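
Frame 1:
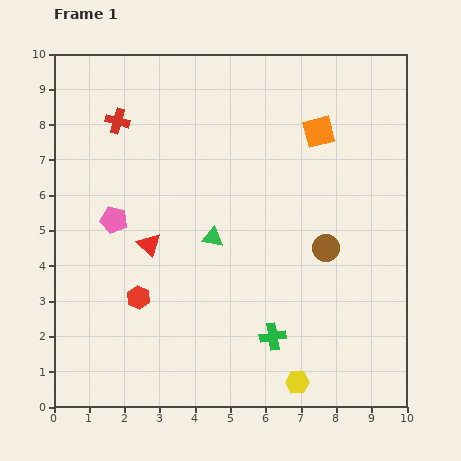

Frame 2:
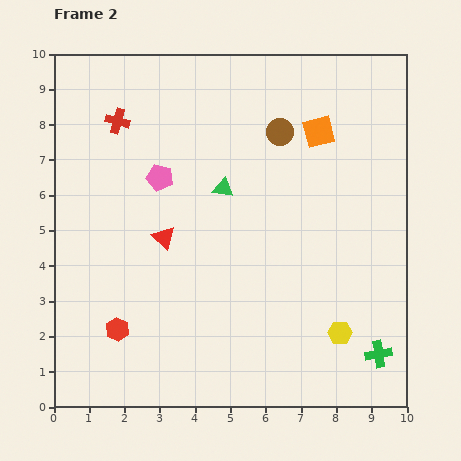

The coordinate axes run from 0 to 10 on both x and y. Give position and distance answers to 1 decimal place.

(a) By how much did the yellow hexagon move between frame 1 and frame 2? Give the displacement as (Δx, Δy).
(1.2, 1.4)

The yellow hexagon was at (6.9, 0.7) in frame 1 and (8.1, 2.1) in frame 2.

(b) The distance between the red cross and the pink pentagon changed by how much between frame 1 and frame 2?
-0.8

Distance in frame 1: 2.8. Distance in frame 2: 2.0.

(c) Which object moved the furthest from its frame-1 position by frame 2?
the brown circle

(moved 3.5; next 3.0)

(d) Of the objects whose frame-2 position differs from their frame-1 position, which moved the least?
the red triangle

(moved 0.4)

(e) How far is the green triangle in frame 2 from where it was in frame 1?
1.4

The green triangle moved from (4.5, 4.8) to (4.8, 6.2), a distance of √(0.3² + 1.4²) ≈ 1.4.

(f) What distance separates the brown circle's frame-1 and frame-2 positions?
3.5

The brown circle moved from (7.7, 4.5) to (6.4, 7.8), a distance of √(1.3² + 3.3²) ≈ 3.5.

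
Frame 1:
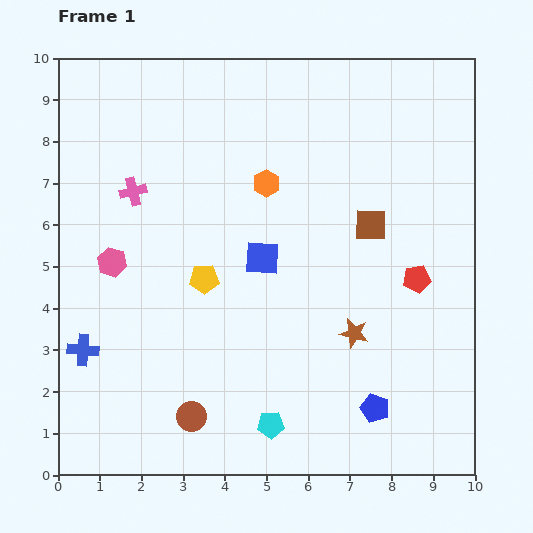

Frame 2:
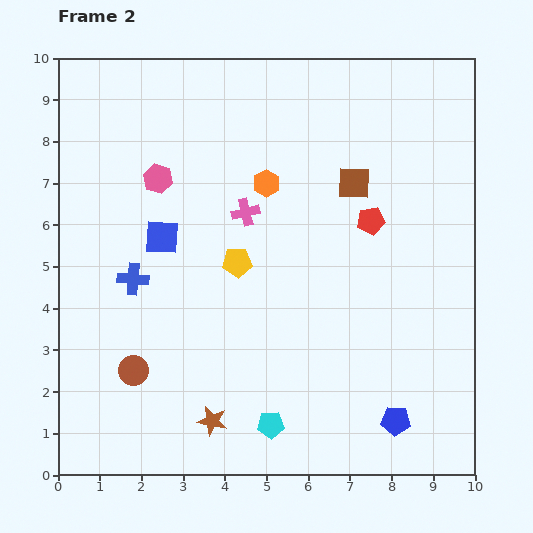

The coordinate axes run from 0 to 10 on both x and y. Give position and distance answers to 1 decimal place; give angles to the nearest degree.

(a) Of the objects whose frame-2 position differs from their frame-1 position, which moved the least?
the blue pentagon

(moved 0.6)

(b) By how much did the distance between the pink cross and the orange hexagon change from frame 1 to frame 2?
-2.3

Distance in frame 1: 3.2. Distance in frame 2: 0.9.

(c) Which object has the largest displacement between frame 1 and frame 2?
the brown star

(moved 4.0; next 2.7)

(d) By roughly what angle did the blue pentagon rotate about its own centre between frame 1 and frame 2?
16° counter-clockwise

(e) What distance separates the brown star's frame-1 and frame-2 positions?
4.0

The brown star moved from (7.1, 3.4) to (3.7, 1.3), a distance of √(3.4² + 2.1²) ≈ 4.0.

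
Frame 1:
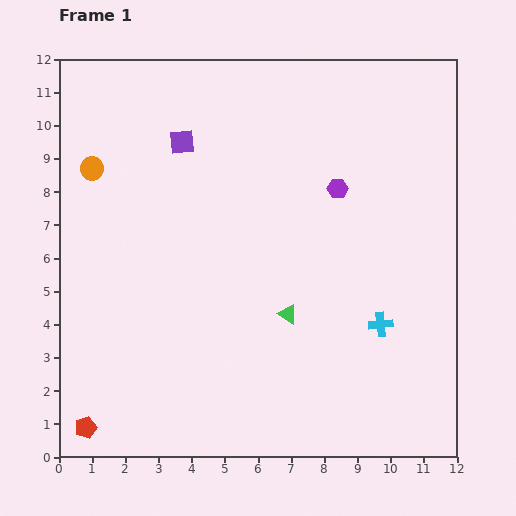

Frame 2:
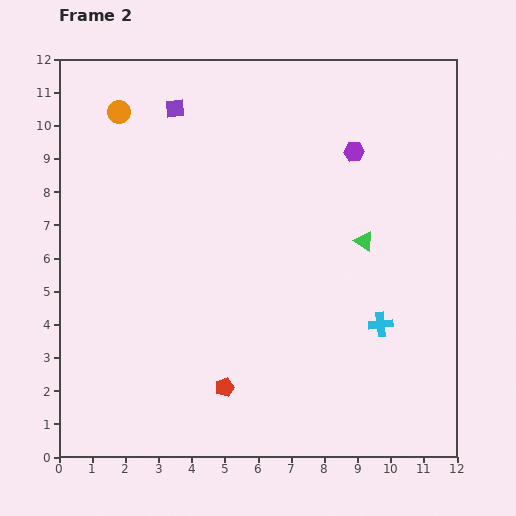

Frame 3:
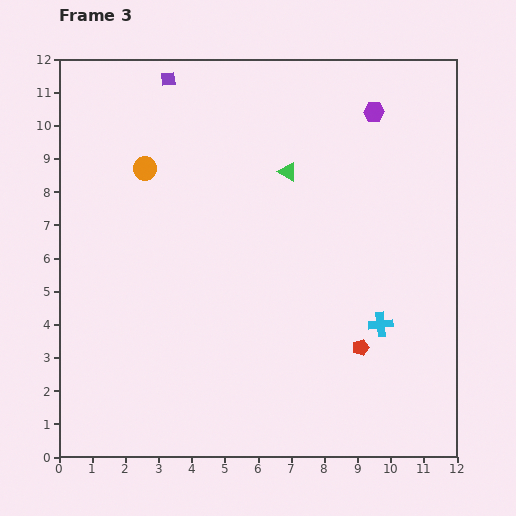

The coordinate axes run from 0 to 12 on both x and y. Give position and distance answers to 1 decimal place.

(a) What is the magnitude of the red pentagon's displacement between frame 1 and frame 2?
4.4

The red pentagon moved from (0.8, 0.9) to (5.0, 2.1), a distance of √(4.2² + 1.2²) ≈ 4.4.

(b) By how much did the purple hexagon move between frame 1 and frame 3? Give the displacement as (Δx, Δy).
(1.1, 2.3)

The purple hexagon was at (8.4, 8.1) in frame 1 and (9.5, 10.4) in frame 3.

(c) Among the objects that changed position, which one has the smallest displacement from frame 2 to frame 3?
the purple square

(moved 0.9)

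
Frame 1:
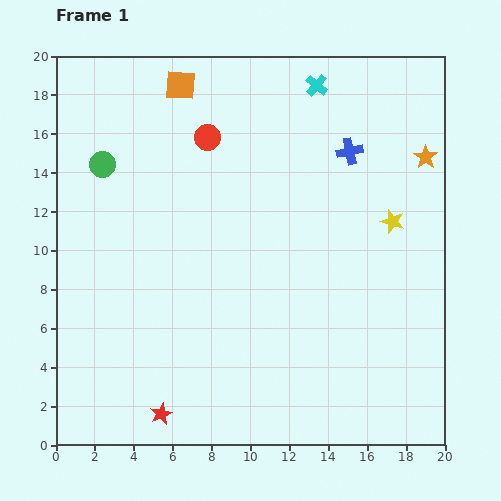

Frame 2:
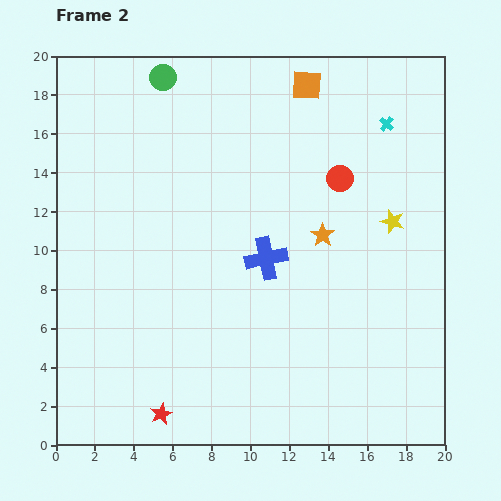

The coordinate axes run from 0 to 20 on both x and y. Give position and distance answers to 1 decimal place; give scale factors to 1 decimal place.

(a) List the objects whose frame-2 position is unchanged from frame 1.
the red star, the yellow star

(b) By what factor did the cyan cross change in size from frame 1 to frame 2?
0.7×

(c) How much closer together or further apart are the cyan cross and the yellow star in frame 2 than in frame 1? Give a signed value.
-3.0

Distance in frame 1: 8.0. Distance in frame 2: 5.0.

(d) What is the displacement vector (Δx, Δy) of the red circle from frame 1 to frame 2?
(6.8, -2.1)

The red circle was at (7.8, 15.8) in frame 1 and (14.6, 13.7) in frame 2.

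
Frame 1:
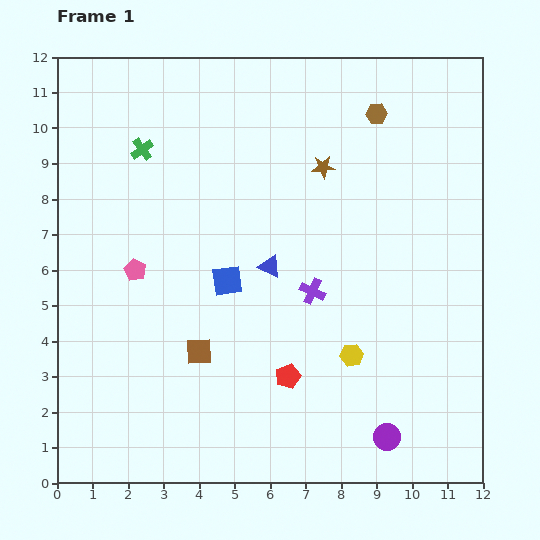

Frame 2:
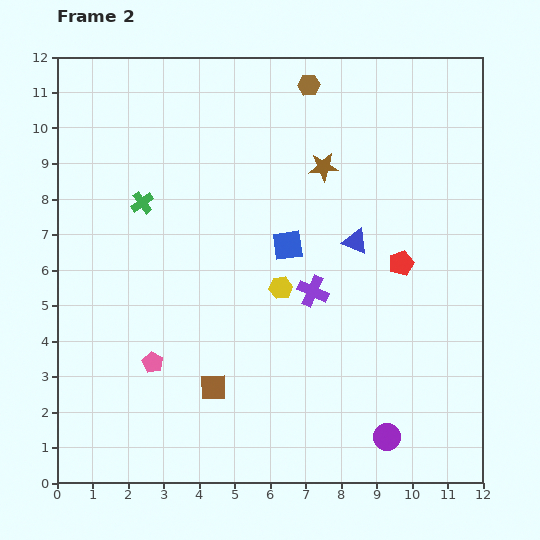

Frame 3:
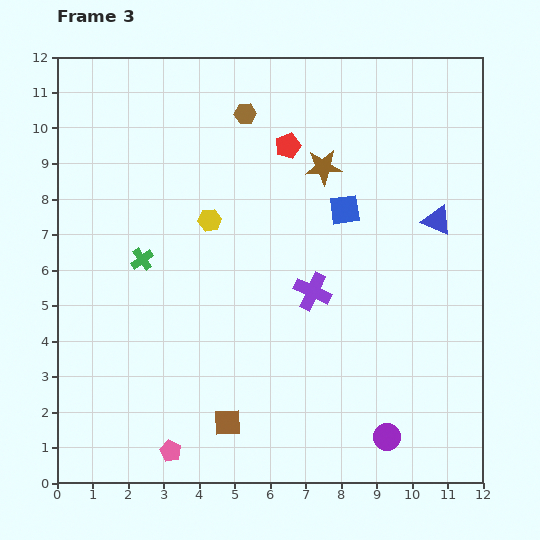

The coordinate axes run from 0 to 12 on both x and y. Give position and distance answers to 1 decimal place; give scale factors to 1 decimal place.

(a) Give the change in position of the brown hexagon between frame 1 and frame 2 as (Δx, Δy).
(-1.9, 0.8)

The brown hexagon was at (9.0, 10.4) in frame 1 and (7.1, 11.2) in frame 2.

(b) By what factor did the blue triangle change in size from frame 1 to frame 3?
1.3×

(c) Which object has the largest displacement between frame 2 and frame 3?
the red pentagon

(moved 4.6; next 2.8)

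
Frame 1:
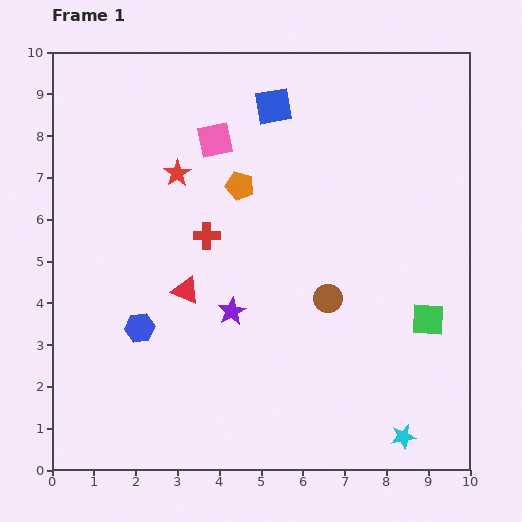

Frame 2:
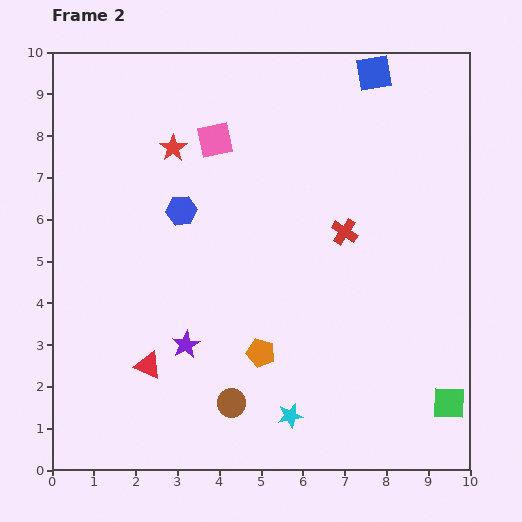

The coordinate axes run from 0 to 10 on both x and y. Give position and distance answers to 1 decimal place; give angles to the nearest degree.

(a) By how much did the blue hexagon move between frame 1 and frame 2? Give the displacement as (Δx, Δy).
(1.0, 2.8)

The blue hexagon was at (2.1, 3.4) in frame 1 and (3.1, 6.2) in frame 2.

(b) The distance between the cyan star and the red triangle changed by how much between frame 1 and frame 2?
-2.7

Distance in frame 1: 6.3. Distance in frame 2: 3.6.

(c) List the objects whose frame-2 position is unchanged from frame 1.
the pink square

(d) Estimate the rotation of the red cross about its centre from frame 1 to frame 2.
33° clockwise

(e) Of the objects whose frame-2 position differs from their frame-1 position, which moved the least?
the red star

(moved 0.6)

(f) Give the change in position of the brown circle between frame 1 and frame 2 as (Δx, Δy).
(-2.3, -2.5)

The brown circle was at (6.6, 4.1) in frame 1 and (4.3, 1.6) in frame 2.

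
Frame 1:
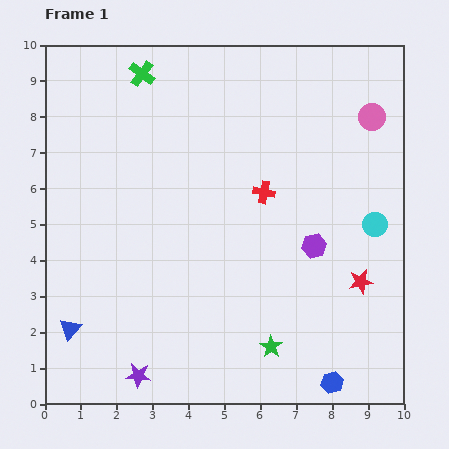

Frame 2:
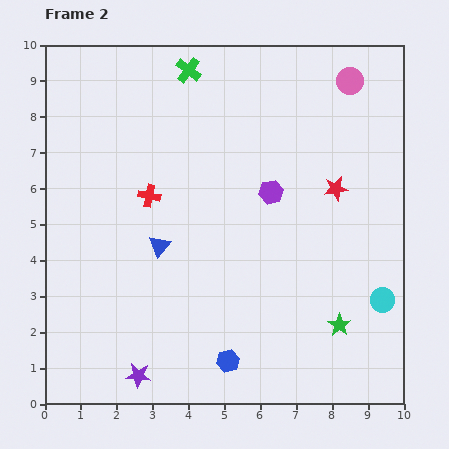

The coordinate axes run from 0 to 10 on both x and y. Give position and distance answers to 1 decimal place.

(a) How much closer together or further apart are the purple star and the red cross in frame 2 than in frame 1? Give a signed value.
-1.2

Distance in frame 1: 6.2. Distance in frame 2: 5.0.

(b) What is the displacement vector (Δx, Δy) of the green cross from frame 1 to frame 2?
(1.3, 0.1)

The green cross was at (2.7, 9.2) in frame 1 and (4.0, 9.3) in frame 2.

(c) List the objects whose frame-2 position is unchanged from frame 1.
the purple star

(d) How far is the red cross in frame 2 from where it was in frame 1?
3.2

The red cross moved from (6.1, 5.9) to (2.9, 5.8), a distance of √(3.2² + 0.1²) ≈ 3.2.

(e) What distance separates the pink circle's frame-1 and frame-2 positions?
1.2

The pink circle moved from (9.1, 8.0) to (8.5, 9.0), a distance of √(0.6² + 1.0²) ≈ 1.2.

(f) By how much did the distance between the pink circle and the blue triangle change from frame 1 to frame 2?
-3.3

Distance in frame 1: 10.3. Distance in frame 2: 7.0.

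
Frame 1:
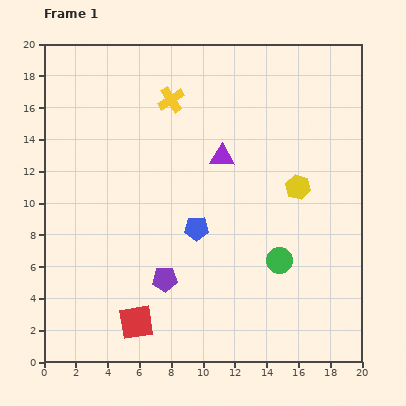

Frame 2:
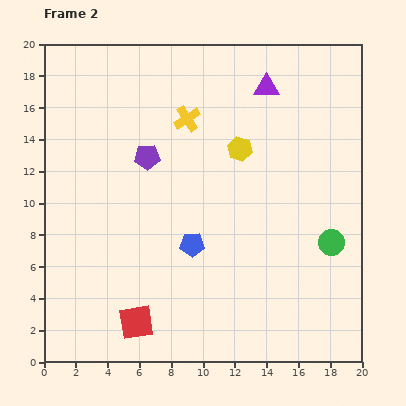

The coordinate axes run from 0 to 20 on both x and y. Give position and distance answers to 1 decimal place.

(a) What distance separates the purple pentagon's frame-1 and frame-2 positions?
7.8

The purple pentagon moved from (7.6, 5.2) to (6.5, 12.9), a distance of √(1.1² + 7.7²) ≈ 7.8.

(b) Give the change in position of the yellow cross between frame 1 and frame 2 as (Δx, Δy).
(1.0, -1.2)

The yellow cross was at (8.0, 16.5) in frame 1 and (9.0, 15.3) in frame 2.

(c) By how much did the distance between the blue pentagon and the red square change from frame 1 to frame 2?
-1.0

Distance in frame 1: 7.0. Distance in frame 2: 6.0.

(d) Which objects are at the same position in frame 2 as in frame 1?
the red square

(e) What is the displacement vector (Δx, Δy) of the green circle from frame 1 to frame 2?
(3.3, 1.1)

The green circle was at (14.8, 6.4) in frame 1 and (18.1, 7.5) in frame 2.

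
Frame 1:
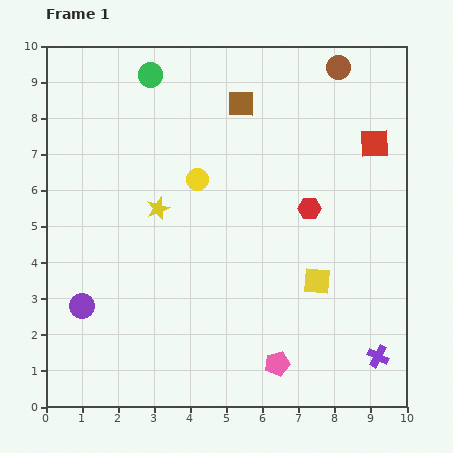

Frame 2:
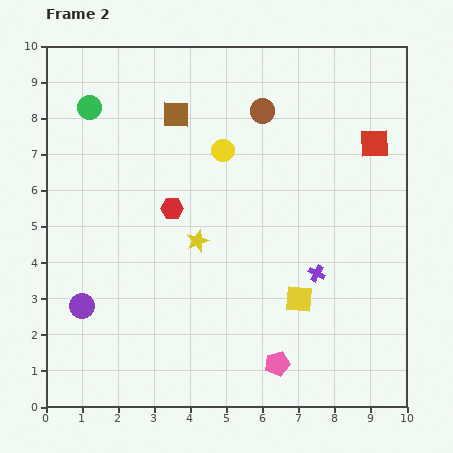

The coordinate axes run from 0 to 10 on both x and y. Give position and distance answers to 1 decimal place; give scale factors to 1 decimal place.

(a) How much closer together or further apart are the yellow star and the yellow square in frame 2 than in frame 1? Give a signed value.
-1.6

Distance in frame 1: 4.8. Distance in frame 2: 3.2.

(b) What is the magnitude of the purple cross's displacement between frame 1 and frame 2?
2.9

The purple cross moved from (9.2, 1.4) to (7.5, 3.7), a distance of √(1.7² + 2.3²) ≈ 2.9.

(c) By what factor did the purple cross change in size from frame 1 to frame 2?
0.8×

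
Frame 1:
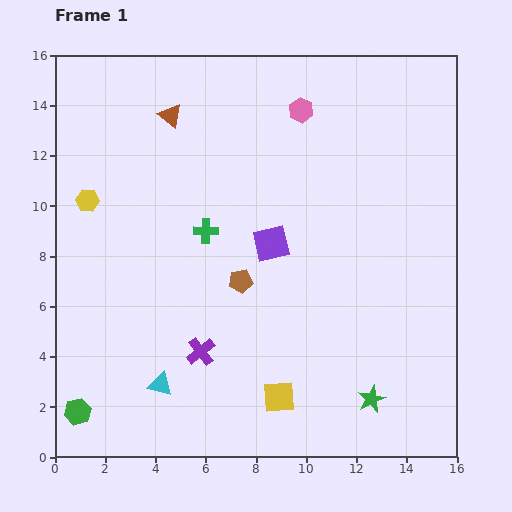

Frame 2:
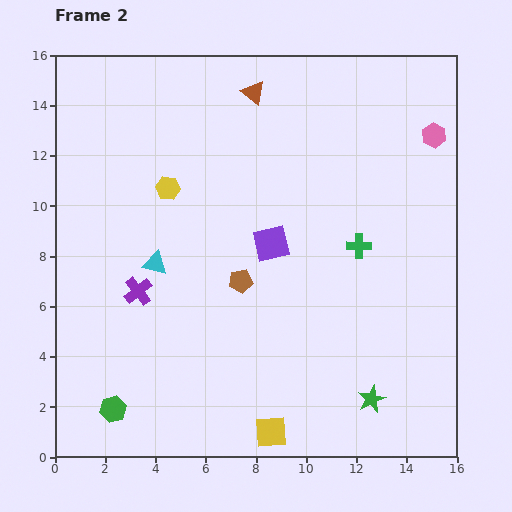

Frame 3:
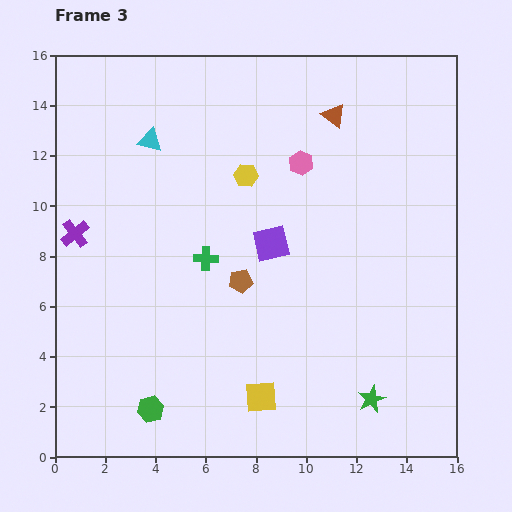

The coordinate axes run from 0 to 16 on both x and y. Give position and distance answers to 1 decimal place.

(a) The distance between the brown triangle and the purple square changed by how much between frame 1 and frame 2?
-0.5

Distance in frame 1: 6.5. Distance in frame 2: 6.0.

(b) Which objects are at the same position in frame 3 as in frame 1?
the purple square, the green star, the brown pentagon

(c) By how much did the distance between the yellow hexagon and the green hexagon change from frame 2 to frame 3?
+0.9

Distance in frame 2: 9.1. Distance in frame 3: 10.0.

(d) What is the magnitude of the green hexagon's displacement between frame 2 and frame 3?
1.5

The green hexagon moved from (2.3, 1.9) to (3.8, 1.9), a distance of √(1.5² + 0.0²) ≈ 1.5.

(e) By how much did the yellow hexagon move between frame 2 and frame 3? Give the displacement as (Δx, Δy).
(3.1, 0.5)

The yellow hexagon was at (4.5, 10.7) in frame 2 and (7.6, 11.2) in frame 3.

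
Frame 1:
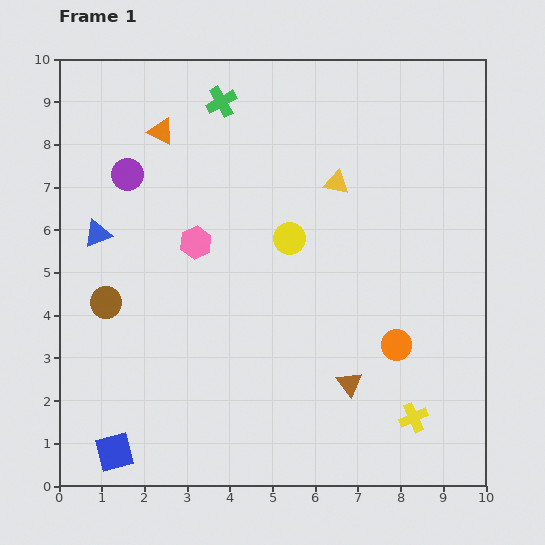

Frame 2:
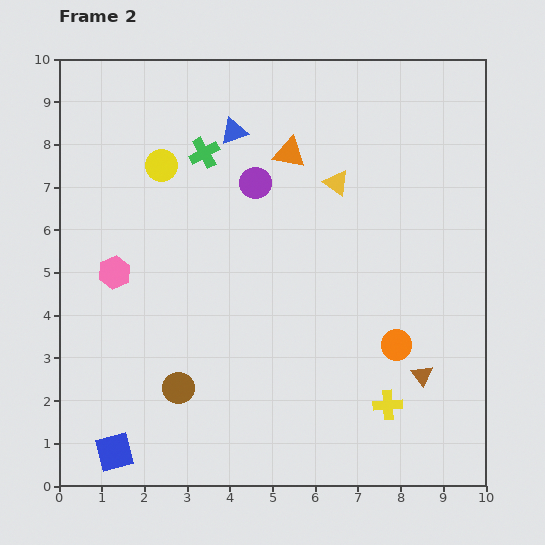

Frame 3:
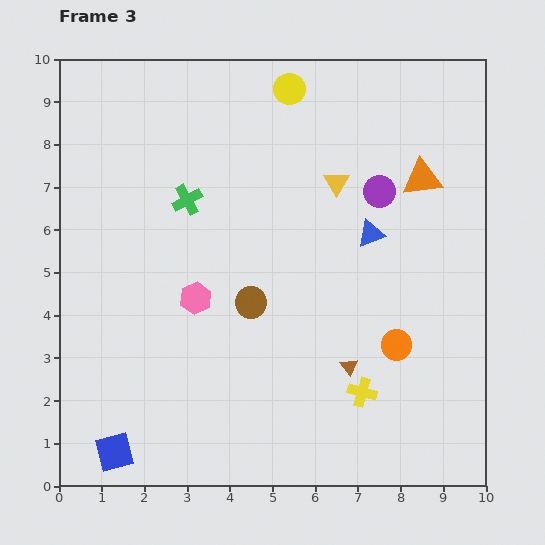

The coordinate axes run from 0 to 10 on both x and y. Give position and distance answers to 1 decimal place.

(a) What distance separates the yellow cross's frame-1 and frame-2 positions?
0.7

The yellow cross moved from (8.3, 1.6) to (7.7, 1.9), a distance of √(0.6² + 0.3²) ≈ 0.7.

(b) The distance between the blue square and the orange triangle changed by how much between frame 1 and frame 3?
+2.0

Distance in frame 1: 7.6. Distance in frame 3: 9.6.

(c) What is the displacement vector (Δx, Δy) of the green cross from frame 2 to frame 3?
(-0.4, -1.1)

The green cross was at (3.4, 7.8) in frame 2 and (3.0, 6.7) in frame 3.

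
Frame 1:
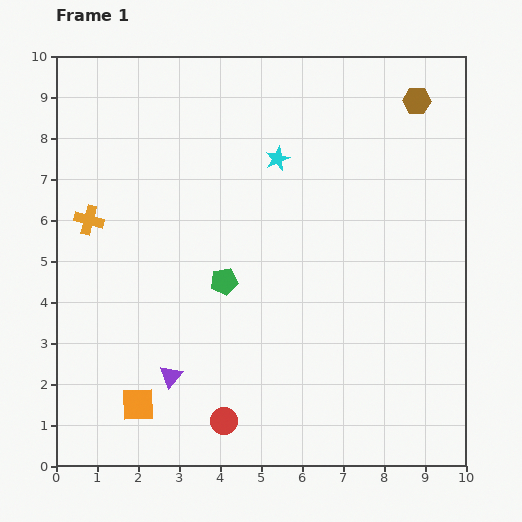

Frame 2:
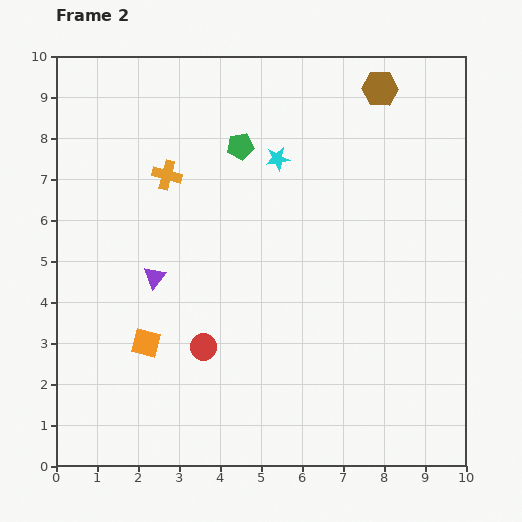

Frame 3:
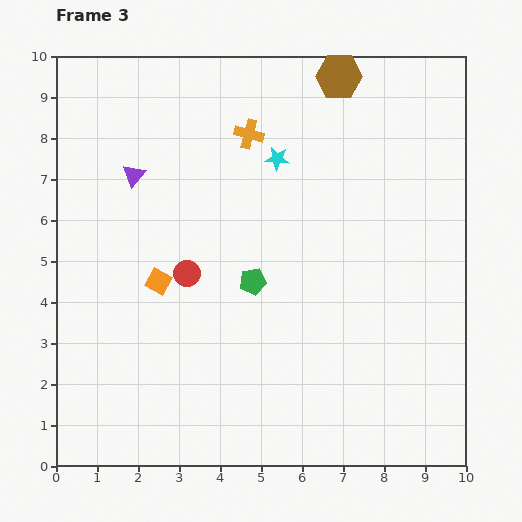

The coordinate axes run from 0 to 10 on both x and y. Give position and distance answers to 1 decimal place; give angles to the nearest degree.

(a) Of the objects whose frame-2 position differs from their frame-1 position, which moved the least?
the brown hexagon

(moved 0.9)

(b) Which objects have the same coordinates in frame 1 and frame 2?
the cyan star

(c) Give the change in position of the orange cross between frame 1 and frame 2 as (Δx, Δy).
(1.9, 1.1)

The orange cross was at (0.8, 6.0) in frame 1 and (2.7, 7.1) in frame 2.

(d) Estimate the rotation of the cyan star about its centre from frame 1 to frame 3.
31° clockwise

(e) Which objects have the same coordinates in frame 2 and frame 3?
the cyan star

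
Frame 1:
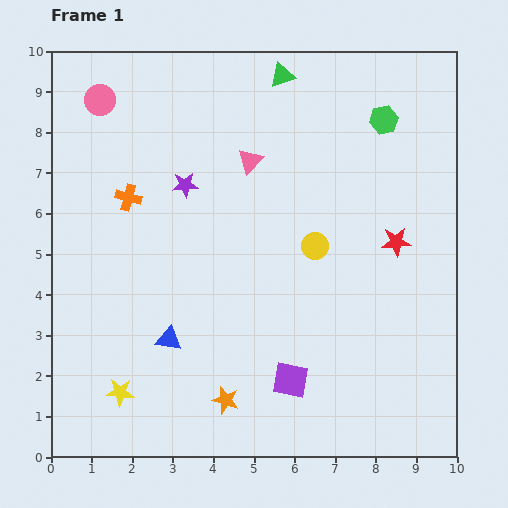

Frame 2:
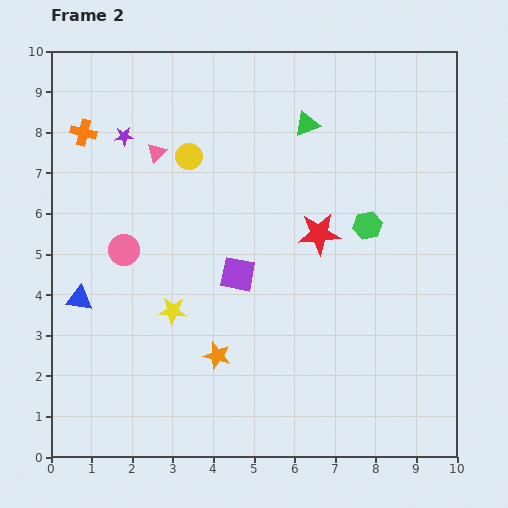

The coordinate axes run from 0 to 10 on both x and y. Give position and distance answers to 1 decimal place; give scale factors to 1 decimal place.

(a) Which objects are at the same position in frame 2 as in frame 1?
none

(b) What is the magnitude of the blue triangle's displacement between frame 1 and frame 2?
2.4

The blue triangle moved from (2.9, 2.9) to (0.7, 3.9), a distance of √(2.2² + 1.0²) ≈ 2.4.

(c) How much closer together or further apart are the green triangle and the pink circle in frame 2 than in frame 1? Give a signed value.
+1.0

Distance in frame 1: 4.5. Distance in frame 2: 5.5.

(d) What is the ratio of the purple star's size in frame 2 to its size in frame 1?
0.7×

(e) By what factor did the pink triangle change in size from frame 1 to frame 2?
0.8×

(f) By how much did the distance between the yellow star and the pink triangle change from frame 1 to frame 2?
-2.6

Distance in frame 1: 6.5. Distance in frame 2: 3.9.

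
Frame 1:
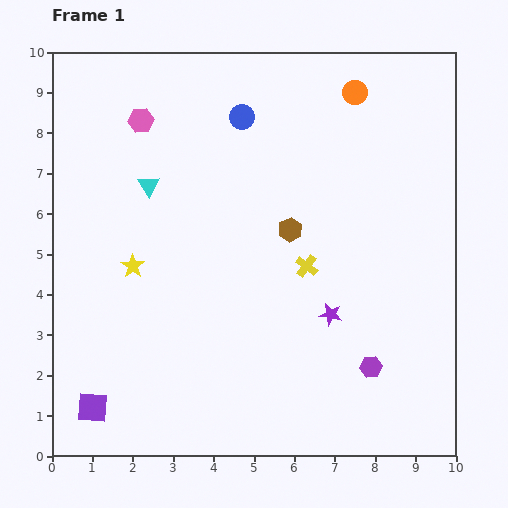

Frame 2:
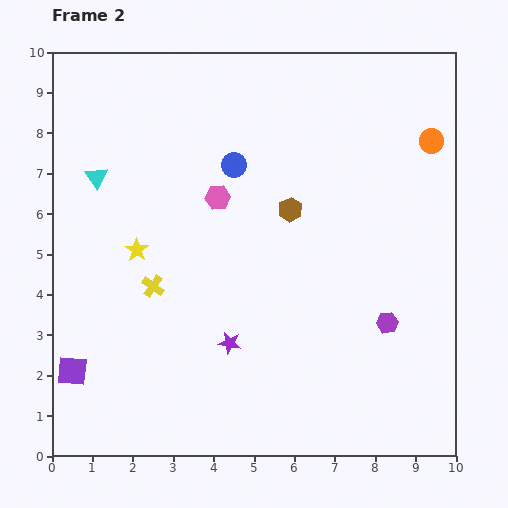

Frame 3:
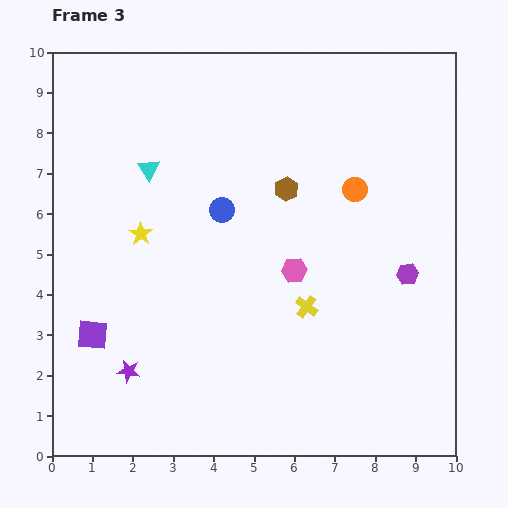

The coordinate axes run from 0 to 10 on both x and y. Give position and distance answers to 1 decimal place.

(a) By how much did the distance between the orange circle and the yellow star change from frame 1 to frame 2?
+0.8

Distance in frame 1: 7.0. Distance in frame 2: 7.8.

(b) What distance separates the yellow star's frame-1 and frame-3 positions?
0.8

The yellow star moved from (2.0, 4.7) to (2.2, 5.5), a distance of √(0.2² + 0.8²) ≈ 0.8.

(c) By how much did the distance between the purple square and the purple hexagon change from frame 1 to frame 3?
+0.9

Distance in frame 1: 7.0. Distance in frame 3: 7.9.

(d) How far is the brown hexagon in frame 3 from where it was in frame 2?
0.5

The brown hexagon moved from (5.9, 6.1) to (5.8, 6.6), a distance of √(0.1² + 0.5²) ≈ 0.5.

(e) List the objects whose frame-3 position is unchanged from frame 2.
none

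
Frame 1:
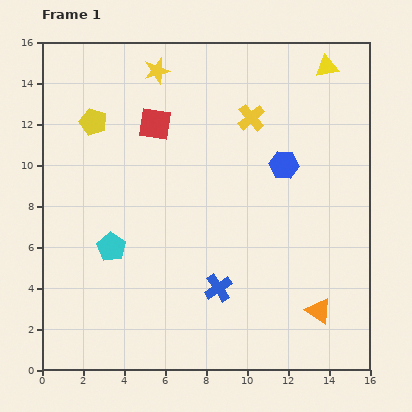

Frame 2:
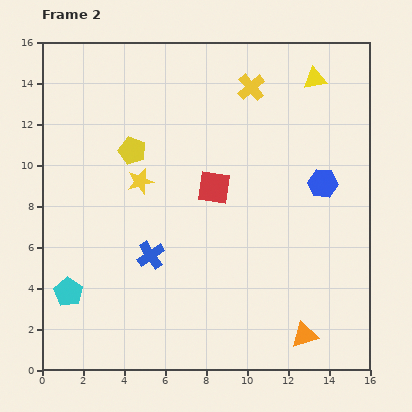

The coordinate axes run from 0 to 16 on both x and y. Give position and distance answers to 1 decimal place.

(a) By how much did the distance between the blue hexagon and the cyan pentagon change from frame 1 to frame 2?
+4.2

Distance in frame 1: 9.3. Distance in frame 2: 13.5.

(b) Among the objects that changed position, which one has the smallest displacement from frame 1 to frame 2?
the yellow triangle

(moved 0.8)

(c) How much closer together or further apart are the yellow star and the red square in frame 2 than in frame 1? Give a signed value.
+1.0

Distance in frame 1: 2.6. Distance in frame 2: 3.6.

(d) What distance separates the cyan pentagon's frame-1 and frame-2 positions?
3.0

The cyan pentagon moved from (3.4, 6.0) to (1.3, 3.8), a distance of √(2.1² + 2.2²) ≈ 3.0.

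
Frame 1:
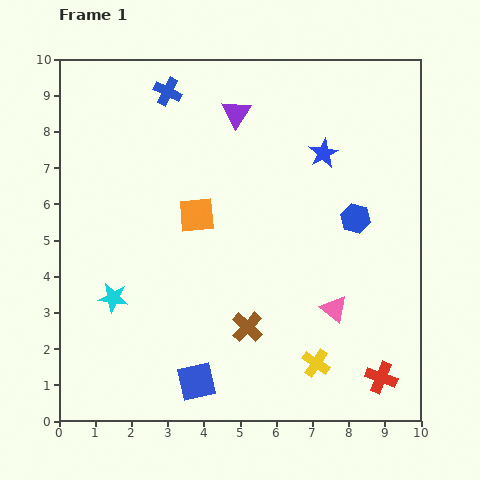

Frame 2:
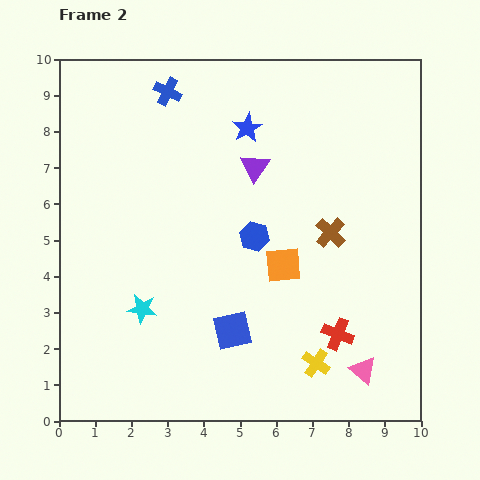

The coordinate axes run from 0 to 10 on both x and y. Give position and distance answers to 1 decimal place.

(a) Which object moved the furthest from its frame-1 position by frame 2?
the brown cross

(moved 3.5; next 2.8)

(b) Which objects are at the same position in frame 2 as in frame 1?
the yellow cross, the blue cross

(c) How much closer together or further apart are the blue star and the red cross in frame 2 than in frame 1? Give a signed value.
-0.2

Distance in frame 1: 6.4. Distance in frame 2: 6.2.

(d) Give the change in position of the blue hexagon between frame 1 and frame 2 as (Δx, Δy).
(-2.8, -0.5)

The blue hexagon was at (8.2, 5.6) in frame 1 and (5.4, 5.1) in frame 2.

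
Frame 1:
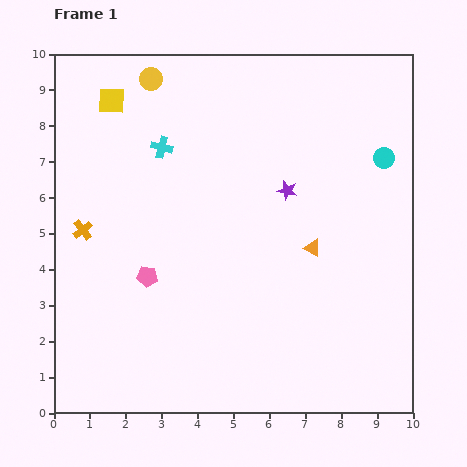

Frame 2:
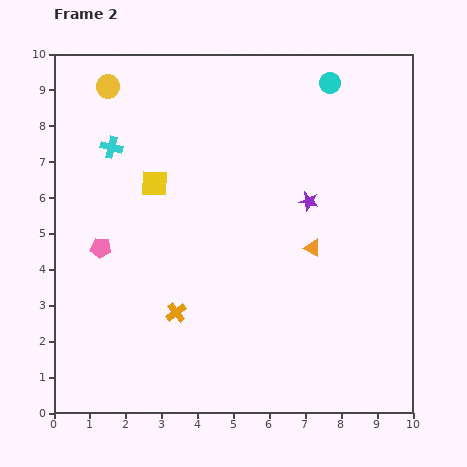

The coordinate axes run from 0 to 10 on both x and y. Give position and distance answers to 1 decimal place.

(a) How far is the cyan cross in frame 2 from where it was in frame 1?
1.4

The cyan cross moved from (3.0, 7.4) to (1.6, 7.4), a distance of √(1.4² + 0.0²) ≈ 1.4.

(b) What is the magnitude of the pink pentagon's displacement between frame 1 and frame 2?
1.5

The pink pentagon moved from (2.6, 3.8) to (1.3, 4.6), a distance of √(1.3² + 0.8²) ≈ 1.5.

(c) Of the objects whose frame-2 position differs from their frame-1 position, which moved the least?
the purple star

(moved 0.7)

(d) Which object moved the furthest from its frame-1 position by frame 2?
the orange cross

(moved 3.5; next 2.6)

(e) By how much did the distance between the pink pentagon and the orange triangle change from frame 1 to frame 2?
+1.2

Distance in frame 1: 4.7. Distance in frame 2: 5.9.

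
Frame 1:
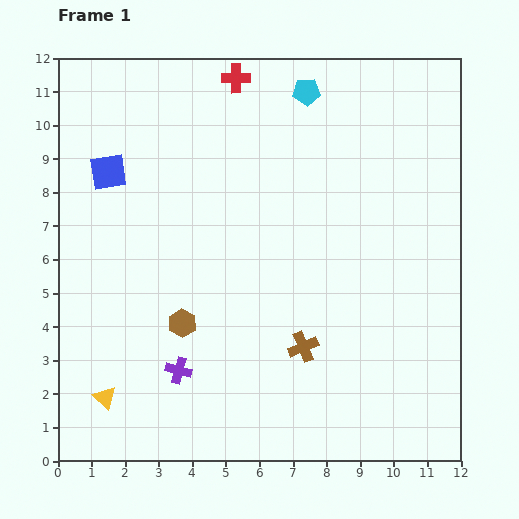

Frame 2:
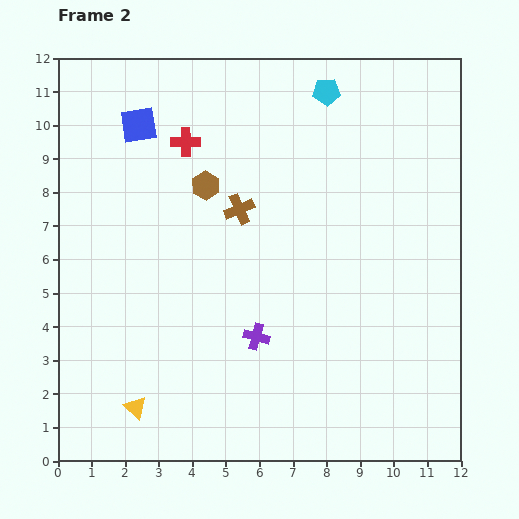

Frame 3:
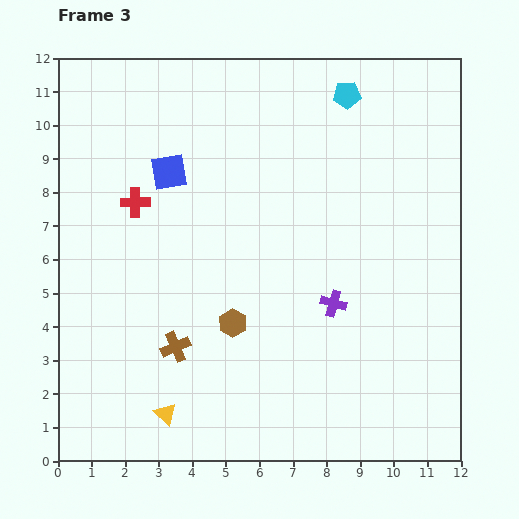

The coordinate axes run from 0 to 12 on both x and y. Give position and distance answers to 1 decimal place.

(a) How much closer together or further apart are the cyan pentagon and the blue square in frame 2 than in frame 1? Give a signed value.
-0.7

Distance in frame 1: 6.4. Distance in frame 2: 5.7.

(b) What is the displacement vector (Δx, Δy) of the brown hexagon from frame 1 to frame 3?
(1.5, 0.0)

The brown hexagon was at (3.7, 4.1) in frame 1 and (5.2, 4.1) in frame 3.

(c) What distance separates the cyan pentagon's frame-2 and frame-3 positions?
0.6

The cyan pentagon moved from (8.0, 11.0) to (8.6, 10.9), a distance of √(0.6² + 0.1²) ≈ 0.6.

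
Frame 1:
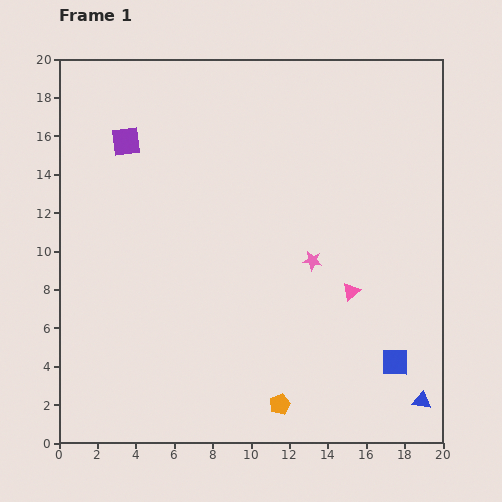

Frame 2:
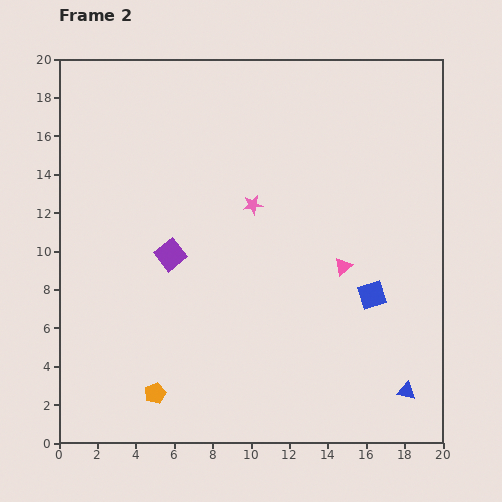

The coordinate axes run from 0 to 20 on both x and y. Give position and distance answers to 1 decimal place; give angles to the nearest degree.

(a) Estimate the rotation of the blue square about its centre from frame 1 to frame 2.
19° counter-clockwise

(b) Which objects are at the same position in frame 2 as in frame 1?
none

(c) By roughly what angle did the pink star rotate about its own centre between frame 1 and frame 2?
17° counter-clockwise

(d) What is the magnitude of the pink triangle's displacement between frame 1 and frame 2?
1.4

The pink triangle moved from (15.2, 7.9) to (14.8, 9.2), a distance of √(0.4² + 1.3²) ≈ 1.4.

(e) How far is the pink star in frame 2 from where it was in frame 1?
4.2

The pink star moved from (13.2, 9.5) to (10.1, 12.4), a distance of √(3.1² + 2.9²) ≈ 4.2.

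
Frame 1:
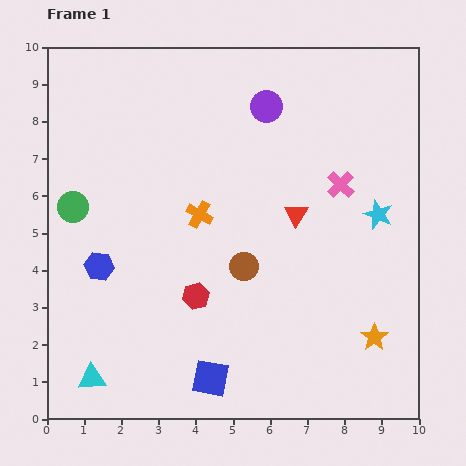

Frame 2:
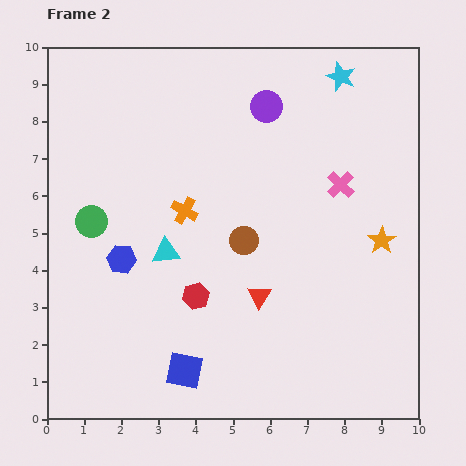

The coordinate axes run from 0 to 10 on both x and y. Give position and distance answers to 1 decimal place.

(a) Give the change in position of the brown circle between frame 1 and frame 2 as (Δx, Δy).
(0.0, 0.7)

The brown circle was at (5.3, 4.1) in frame 1 and (5.3, 4.8) in frame 2.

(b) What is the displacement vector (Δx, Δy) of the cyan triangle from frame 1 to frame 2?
(2.0, 3.4)

The cyan triangle was at (1.2, 1.1) in frame 1 and (3.2, 4.5) in frame 2.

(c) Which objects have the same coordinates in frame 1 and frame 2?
the purple circle, the red hexagon, the pink cross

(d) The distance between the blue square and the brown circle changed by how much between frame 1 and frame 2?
+0.7

Distance in frame 1: 3.1. Distance in frame 2: 3.8.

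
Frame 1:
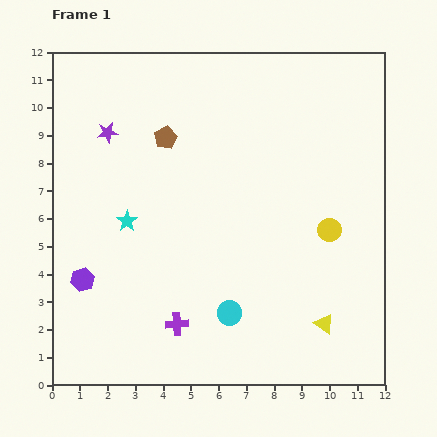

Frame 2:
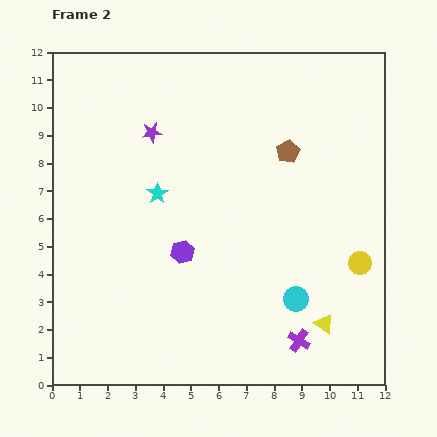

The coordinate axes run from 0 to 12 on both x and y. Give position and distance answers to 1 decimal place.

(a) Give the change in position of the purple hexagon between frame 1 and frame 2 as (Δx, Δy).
(3.6, 1.0)

The purple hexagon was at (1.1, 3.8) in frame 1 and (4.7, 4.8) in frame 2.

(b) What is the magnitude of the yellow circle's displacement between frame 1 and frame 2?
1.6

The yellow circle moved from (10.0, 5.6) to (11.1, 4.4), a distance of √(1.1² + 1.2²) ≈ 1.6.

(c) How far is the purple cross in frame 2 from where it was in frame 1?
4.4

The purple cross moved from (4.5, 2.2) to (8.9, 1.6), a distance of √(4.4² + 0.6²) ≈ 4.4.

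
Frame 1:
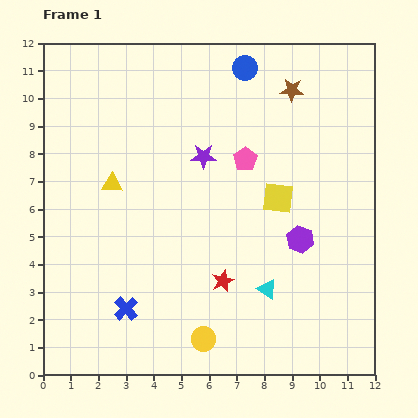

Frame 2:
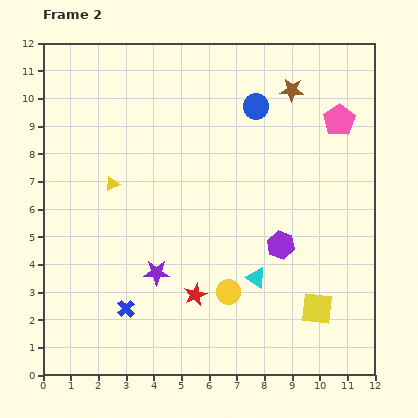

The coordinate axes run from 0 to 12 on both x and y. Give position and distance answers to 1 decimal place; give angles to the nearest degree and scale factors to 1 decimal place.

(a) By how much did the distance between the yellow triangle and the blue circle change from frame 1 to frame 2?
-0.5

Distance in frame 1: 6.4. Distance in frame 2: 5.9.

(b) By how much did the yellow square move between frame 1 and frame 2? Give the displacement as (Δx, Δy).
(1.4, -4.0)

The yellow square was at (8.5, 6.4) in frame 1 and (9.9, 2.4) in frame 2.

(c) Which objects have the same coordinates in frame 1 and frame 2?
the yellow triangle, the blue cross, the brown star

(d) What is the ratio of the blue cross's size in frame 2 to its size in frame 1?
0.7×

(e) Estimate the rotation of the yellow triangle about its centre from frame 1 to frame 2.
30° counter-clockwise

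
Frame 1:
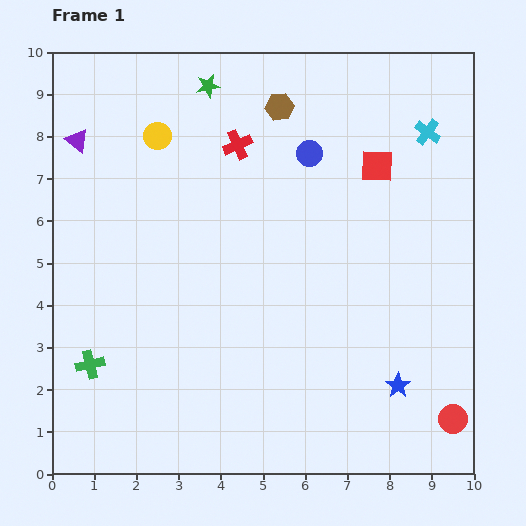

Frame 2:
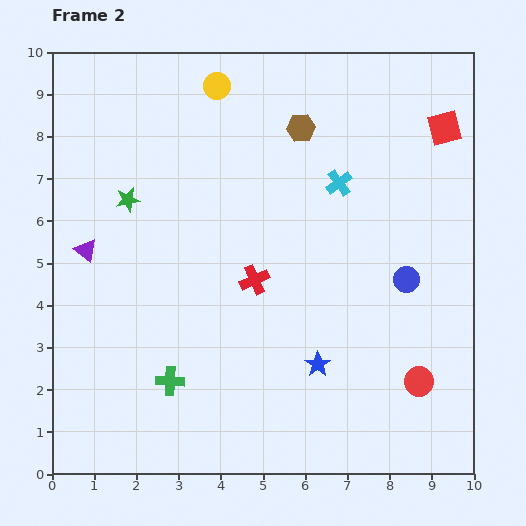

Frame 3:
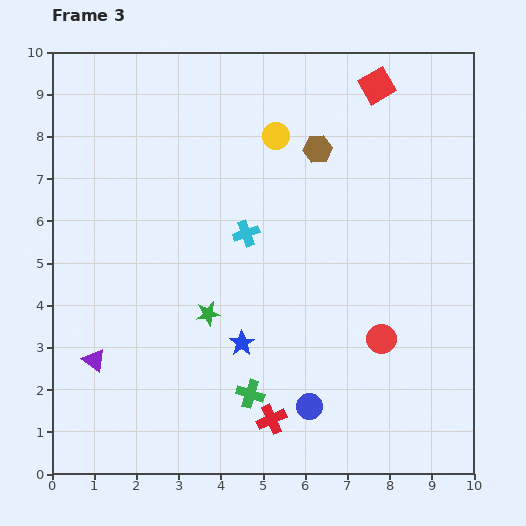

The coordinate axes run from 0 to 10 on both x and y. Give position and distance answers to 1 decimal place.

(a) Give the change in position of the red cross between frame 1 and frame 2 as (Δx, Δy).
(0.4, -3.2)

The red cross was at (4.4, 7.8) in frame 1 and (4.8, 4.6) in frame 2.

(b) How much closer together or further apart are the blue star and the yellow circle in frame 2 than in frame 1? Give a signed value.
-1.2

Distance in frame 1: 8.2. Distance in frame 2: 7.0.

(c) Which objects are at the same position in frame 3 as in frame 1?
none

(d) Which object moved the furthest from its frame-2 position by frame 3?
the blue circle

(moved 3.8; next 3.3)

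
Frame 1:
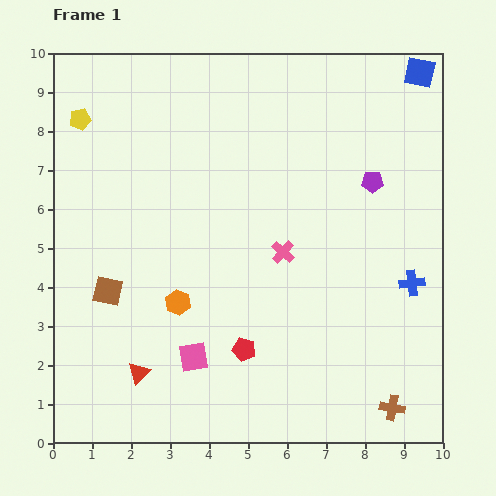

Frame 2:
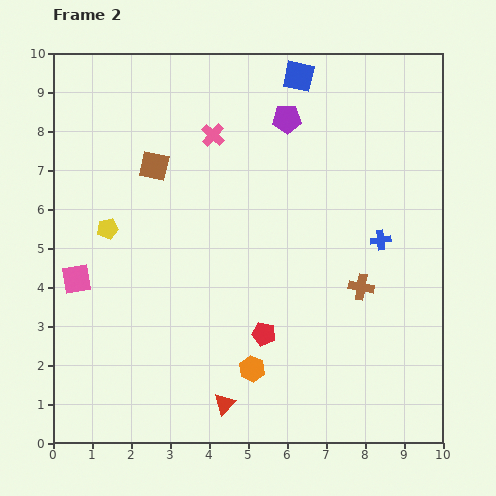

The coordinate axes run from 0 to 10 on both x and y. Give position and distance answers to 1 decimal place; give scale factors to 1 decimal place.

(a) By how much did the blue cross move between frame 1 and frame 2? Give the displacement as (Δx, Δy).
(-0.8, 1.1)

The blue cross was at (9.2, 4.1) in frame 1 and (8.4, 5.2) in frame 2.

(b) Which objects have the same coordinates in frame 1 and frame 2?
none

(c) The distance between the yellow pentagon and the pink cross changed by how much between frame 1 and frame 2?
-2.6

Distance in frame 1: 6.2. Distance in frame 2: 3.6.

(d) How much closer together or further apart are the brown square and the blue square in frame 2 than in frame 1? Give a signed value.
-5.4

Distance in frame 1: 9.8. Distance in frame 2: 4.4.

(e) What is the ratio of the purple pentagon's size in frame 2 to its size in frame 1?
1.3×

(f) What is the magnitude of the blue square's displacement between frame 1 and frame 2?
3.1

The blue square moved from (9.4, 9.5) to (6.3, 9.4), a distance of √(3.1² + 0.1²) ≈ 3.1.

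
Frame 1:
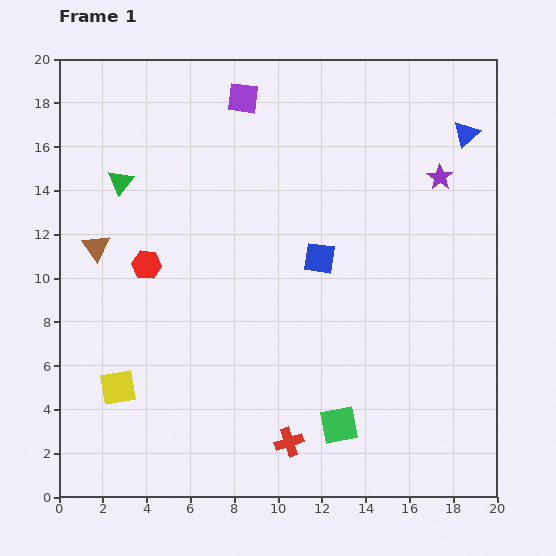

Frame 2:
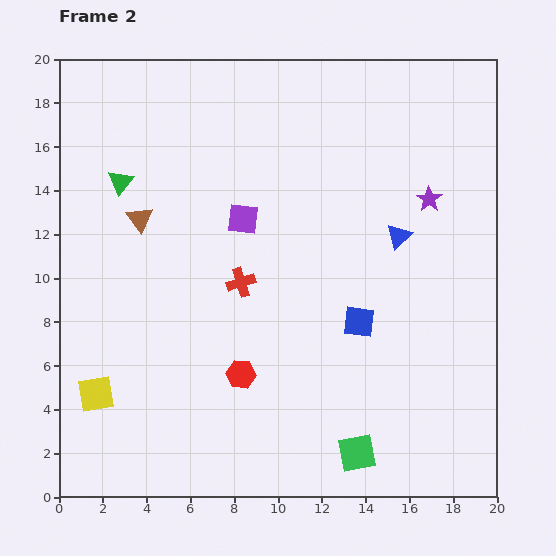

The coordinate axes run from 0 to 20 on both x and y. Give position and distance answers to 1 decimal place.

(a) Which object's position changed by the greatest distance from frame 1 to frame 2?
the red cross

(moved 7.6; next 6.6)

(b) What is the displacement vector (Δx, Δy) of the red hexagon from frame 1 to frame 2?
(4.3, -5.0)

The red hexagon was at (4.0, 10.6) in frame 1 and (8.3, 5.6) in frame 2.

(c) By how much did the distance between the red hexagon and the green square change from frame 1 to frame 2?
-5.0

Distance in frame 1: 11.4. Distance in frame 2: 6.4.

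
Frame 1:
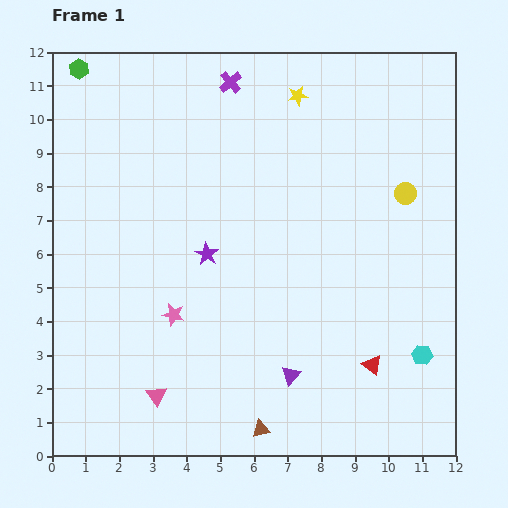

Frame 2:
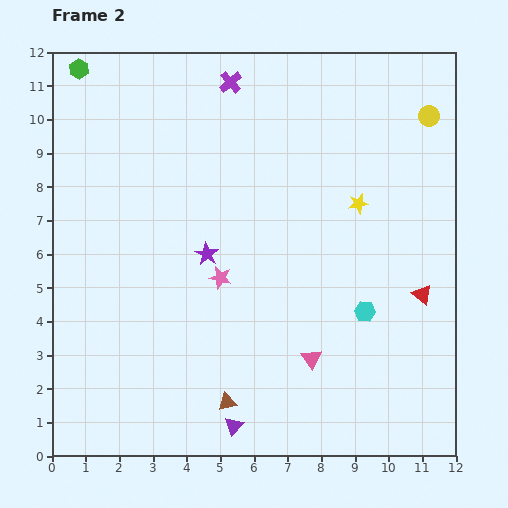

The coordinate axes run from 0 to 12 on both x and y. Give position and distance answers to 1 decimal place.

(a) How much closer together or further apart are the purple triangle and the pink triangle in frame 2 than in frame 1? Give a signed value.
-1.0

Distance in frame 1: 4.0. Distance in frame 2: 3.0.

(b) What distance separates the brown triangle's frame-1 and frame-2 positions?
1.3

The brown triangle moved from (6.2, 0.8) to (5.2, 1.6), a distance of √(1.0² + 0.8²) ≈ 1.3.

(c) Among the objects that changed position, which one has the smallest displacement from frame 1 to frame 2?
the brown triangle

(moved 1.3)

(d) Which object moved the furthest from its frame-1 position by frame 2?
the pink triangle

(moved 4.7; next 3.7)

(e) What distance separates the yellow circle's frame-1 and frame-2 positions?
2.4

The yellow circle moved from (10.5, 7.8) to (11.2, 10.1), a distance of √(0.7² + 2.3²) ≈ 2.4.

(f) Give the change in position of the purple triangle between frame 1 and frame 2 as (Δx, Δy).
(-1.7, -1.5)

The purple triangle was at (7.1, 2.4) in frame 1 and (5.4, 0.9) in frame 2.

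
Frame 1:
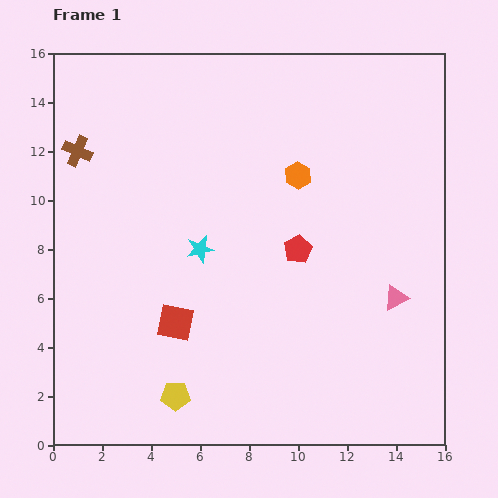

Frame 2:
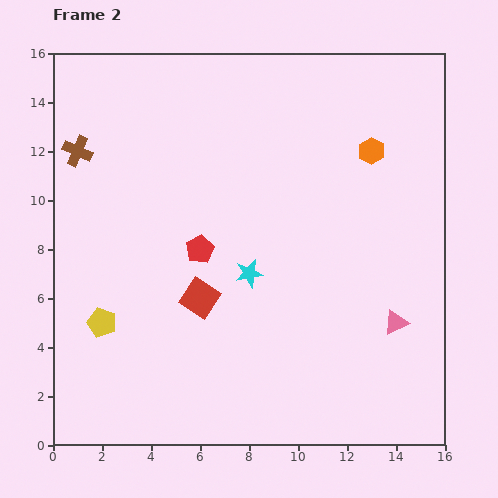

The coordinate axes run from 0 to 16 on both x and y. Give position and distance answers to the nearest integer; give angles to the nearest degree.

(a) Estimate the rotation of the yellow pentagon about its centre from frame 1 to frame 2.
20° clockwise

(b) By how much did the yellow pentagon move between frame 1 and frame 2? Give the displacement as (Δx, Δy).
(-3, 3)

The yellow pentagon was at (5, 2) in frame 1 and (2, 5) in frame 2.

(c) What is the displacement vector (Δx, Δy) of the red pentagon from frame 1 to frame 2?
(-4, 0)

The red pentagon was at (10, 8) in frame 1 and (6, 8) in frame 2.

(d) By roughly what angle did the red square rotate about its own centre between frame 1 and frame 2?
22° clockwise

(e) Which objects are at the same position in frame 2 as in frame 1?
the brown cross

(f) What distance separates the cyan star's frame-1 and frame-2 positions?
2

The cyan star moved from (6, 8) to (8, 7), a distance of √(2² + 1²) ≈ 2.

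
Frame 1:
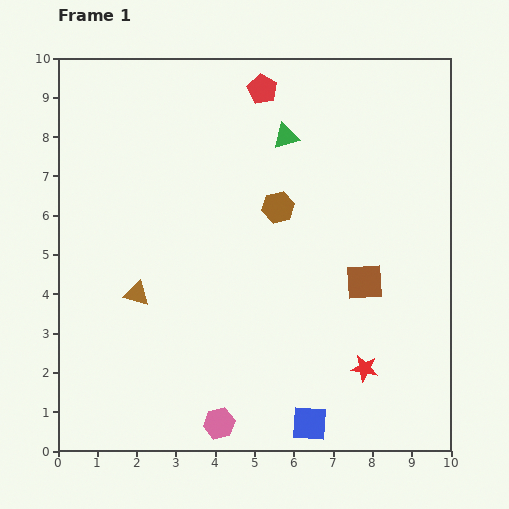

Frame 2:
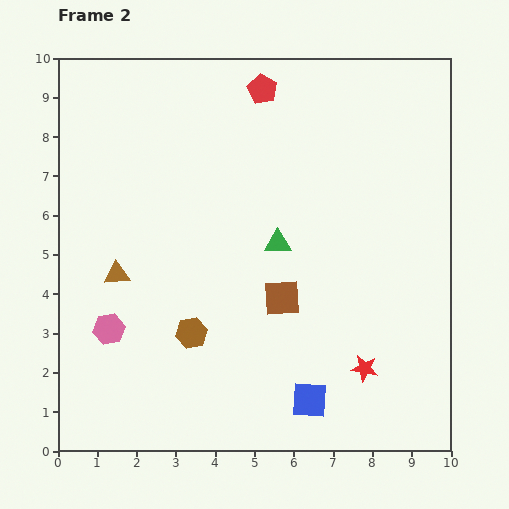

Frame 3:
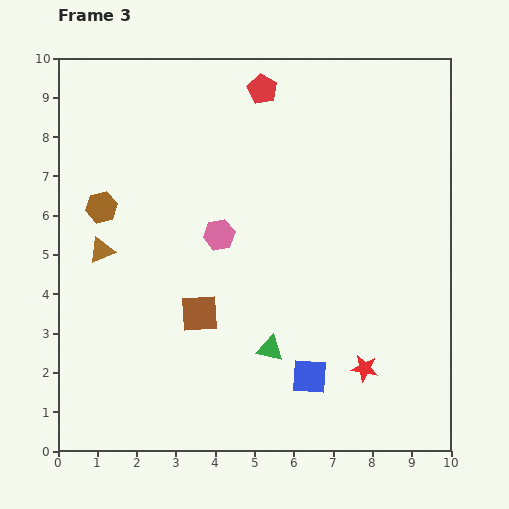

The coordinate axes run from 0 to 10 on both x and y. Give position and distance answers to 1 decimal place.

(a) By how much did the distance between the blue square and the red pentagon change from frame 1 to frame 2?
-0.6

Distance in frame 1: 8.6. Distance in frame 2: 8.0.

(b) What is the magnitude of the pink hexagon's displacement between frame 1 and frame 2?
3.7

The pink hexagon moved from (4.1, 0.7) to (1.3, 3.1), a distance of √(2.8² + 2.4²) ≈ 3.7.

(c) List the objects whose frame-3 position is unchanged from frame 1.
the red pentagon, the red star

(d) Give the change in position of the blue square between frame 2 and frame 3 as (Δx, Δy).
(0.0, 0.6)

The blue square was at (6.4, 1.3) in frame 2 and (6.4, 1.9) in frame 3.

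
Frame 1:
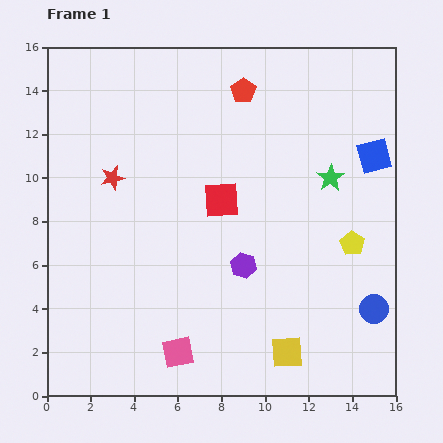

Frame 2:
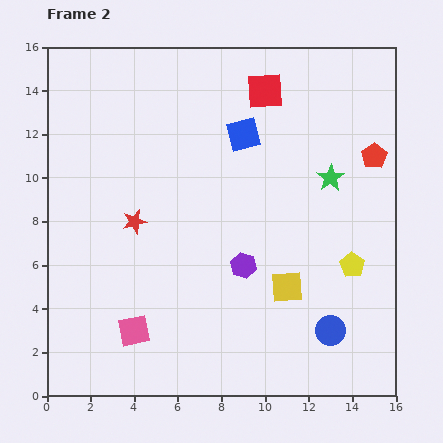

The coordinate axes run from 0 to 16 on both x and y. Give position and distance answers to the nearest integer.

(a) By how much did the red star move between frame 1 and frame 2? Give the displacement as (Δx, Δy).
(1, -2)

The red star was at (3, 10) in frame 1 and (4, 8) in frame 2.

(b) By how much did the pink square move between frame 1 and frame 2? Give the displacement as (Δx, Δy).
(-2, 1)

The pink square was at (6, 2) in frame 1 and (4, 3) in frame 2.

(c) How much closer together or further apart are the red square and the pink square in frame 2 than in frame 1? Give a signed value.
+6

Distance in frame 1: 7. Distance in frame 2: 13.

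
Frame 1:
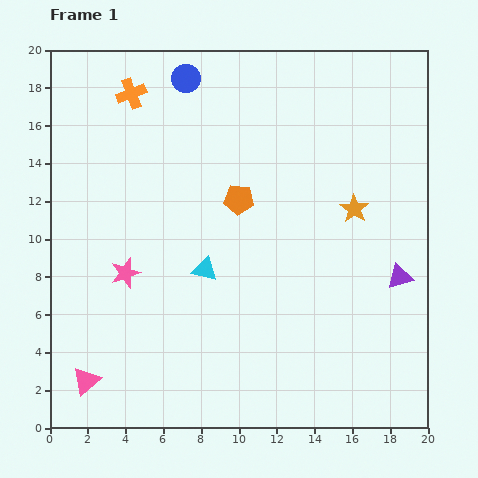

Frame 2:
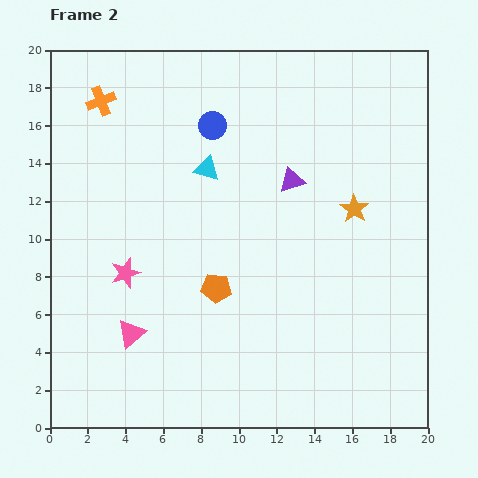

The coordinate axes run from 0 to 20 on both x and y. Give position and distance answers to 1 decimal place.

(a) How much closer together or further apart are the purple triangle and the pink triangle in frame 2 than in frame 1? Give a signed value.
-5.8

Distance in frame 1: 17.5. Distance in frame 2: 11.7.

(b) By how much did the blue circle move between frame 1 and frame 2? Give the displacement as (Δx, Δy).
(1.4, -2.5)

The blue circle was at (7.2, 18.5) in frame 1 and (8.6, 16.0) in frame 2.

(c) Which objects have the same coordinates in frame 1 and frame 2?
the pink star, the orange star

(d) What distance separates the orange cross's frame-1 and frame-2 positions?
1.6

The orange cross moved from (4.3, 17.7) to (2.7, 17.3), a distance of √(1.6² + 0.4²) ≈ 1.6.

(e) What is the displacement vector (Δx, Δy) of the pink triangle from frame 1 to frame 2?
(2.4, 2.5)

The pink triangle was at (1.9, 2.5) in frame 1 and (4.3, 5.0) in frame 2.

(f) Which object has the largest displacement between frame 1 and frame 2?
the purple triangle

(moved 7.6; next 5.3)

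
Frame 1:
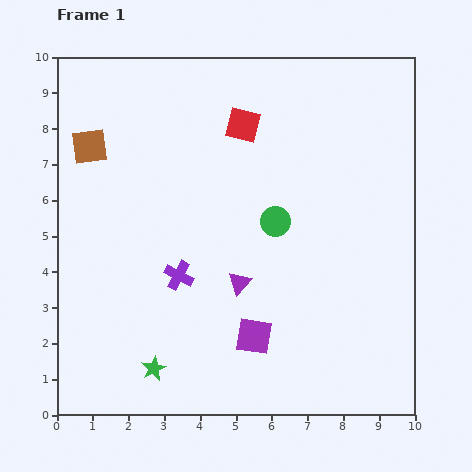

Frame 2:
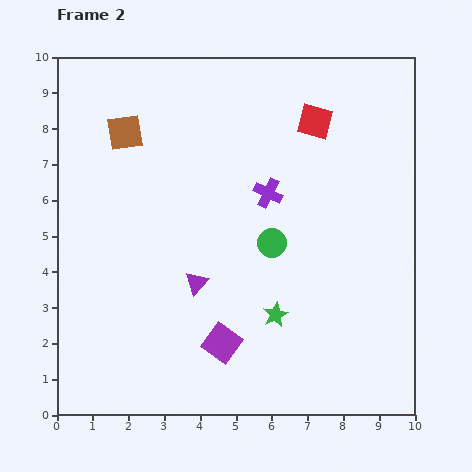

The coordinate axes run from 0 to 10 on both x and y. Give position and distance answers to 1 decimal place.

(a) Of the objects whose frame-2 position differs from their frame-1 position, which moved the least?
the green circle

(moved 0.6)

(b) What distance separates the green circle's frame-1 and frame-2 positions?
0.6

The green circle moved from (6.1, 5.4) to (6.0, 4.8), a distance of √(0.1² + 0.6²) ≈ 0.6.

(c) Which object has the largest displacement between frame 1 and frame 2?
the green star

(moved 3.7; next 3.4)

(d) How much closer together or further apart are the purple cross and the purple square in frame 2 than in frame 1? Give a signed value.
+1.7

Distance in frame 1: 2.7. Distance in frame 2: 4.4.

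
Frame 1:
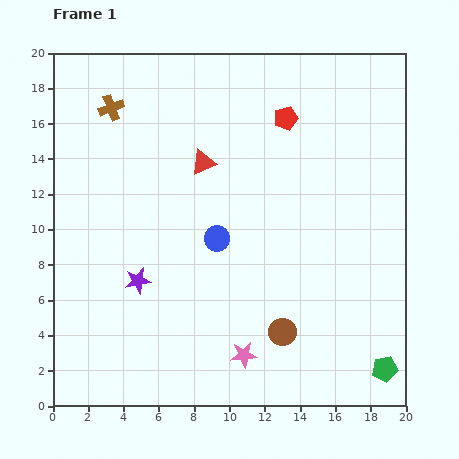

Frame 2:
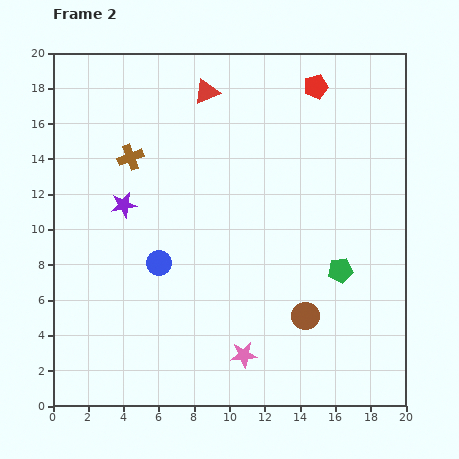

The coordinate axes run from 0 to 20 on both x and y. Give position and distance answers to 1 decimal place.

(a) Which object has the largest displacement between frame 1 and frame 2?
the green pentagon

(moved 6.1; next 4.4)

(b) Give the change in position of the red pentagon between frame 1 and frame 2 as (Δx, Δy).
(1.7, 1.8)

The red pentagon was at (13.2, 16.3) in frame 1 and (14.9, 18.1) in frame 2.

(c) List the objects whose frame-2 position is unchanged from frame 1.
the pink star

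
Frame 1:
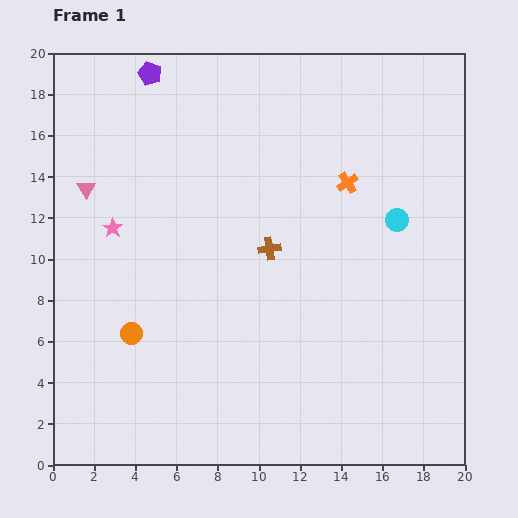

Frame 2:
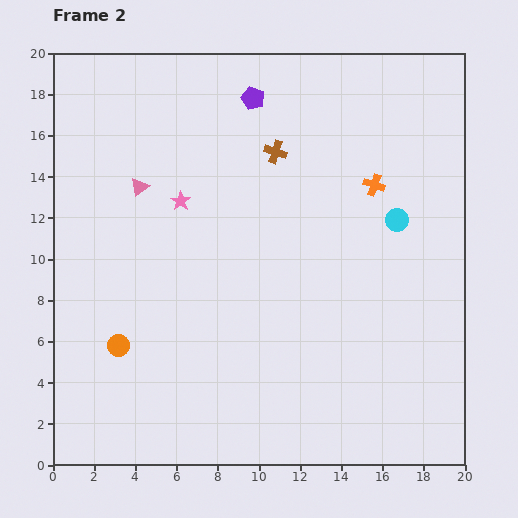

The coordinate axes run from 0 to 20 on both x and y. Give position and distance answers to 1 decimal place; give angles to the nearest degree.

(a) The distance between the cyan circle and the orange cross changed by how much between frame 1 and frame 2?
-1.0

Distance in frame 1: 3.0. Distance in frame 2: 2.0.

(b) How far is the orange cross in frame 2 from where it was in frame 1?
1.3

The orange cross moved from (14.3, 13.7) to (15.6, 13.6), a distance of √(1.3² + 0.1²) ≈ 1.3.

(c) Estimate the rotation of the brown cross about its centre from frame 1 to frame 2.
27° clockwise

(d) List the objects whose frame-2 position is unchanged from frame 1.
the cyan circle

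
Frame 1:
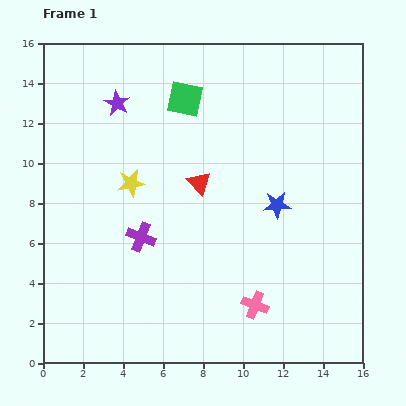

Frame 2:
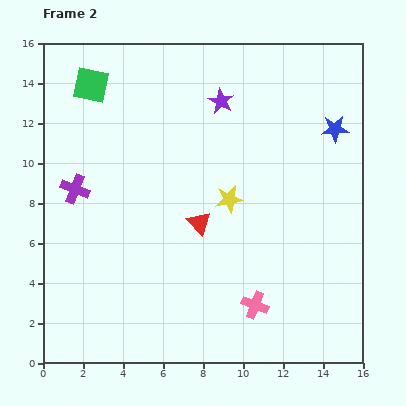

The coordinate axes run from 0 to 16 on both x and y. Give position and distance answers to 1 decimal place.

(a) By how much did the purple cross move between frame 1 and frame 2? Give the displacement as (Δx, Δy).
(-3.3, 2.4)

The purple cross was at (4.9, 6.3) in frame 1 and (1.6, 8.7) in frame 2.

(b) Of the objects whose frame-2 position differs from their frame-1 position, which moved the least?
the red triangle

(moved 2.0)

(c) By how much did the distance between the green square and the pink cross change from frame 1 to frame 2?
+2.8

Distance in frame 1: 10.9. Distance in frame 2: 13.7.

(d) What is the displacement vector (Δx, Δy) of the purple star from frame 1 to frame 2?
(5.2, 0.1)

The purple star was at (3.7, 13.0) in frame 1 and (8.9, 13.1) in frame 2.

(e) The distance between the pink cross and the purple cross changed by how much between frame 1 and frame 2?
+4.1

Distance in frame 1: 6.6. Distance in frame 2: 10.7.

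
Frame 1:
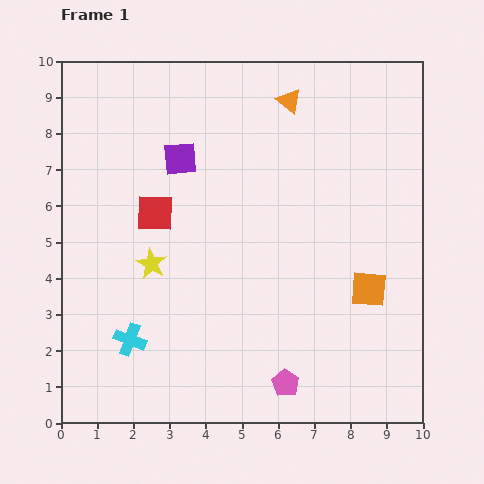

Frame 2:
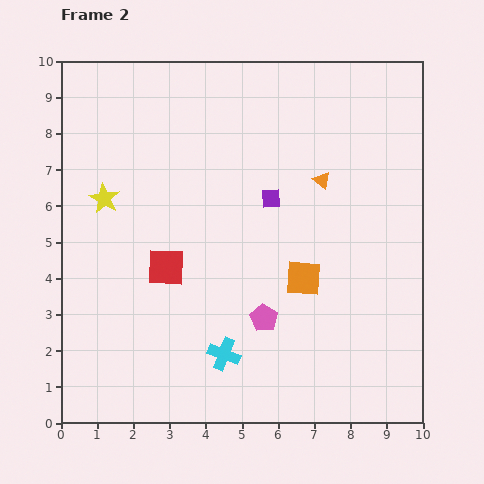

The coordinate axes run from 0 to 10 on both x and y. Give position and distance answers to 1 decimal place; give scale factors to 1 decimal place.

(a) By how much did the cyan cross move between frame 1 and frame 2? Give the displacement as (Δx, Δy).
(2.6, -0.4)

The cyan cross was at (1.9, 2.3) in frame 1 and (4.5, 1.9) in frame 2.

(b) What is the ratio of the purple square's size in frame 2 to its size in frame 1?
0.6×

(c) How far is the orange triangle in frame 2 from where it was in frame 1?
2.4

The orange triangle moved from (6.3, 8.9) to (7.2, 6.7), a distance of √(0.9² + 2.2²) ≈ 2.4.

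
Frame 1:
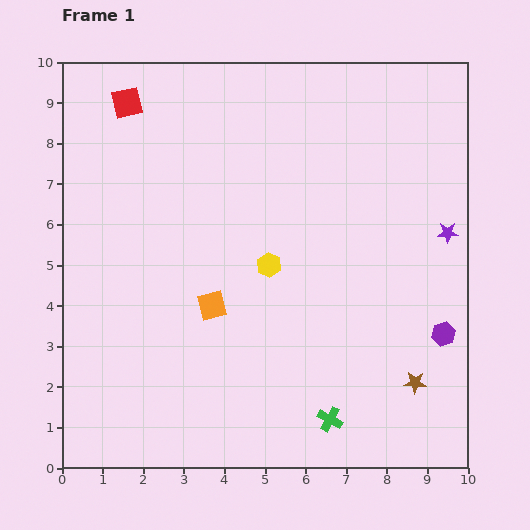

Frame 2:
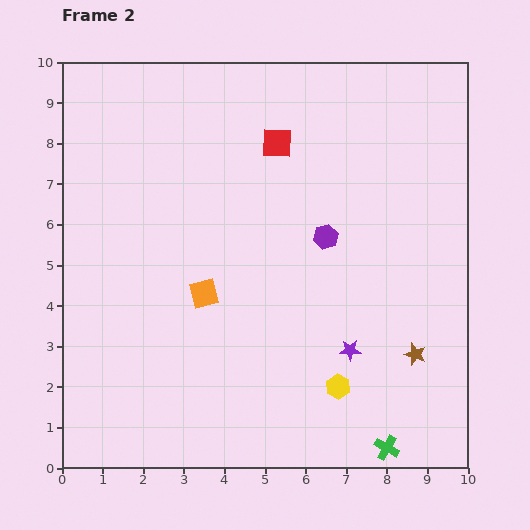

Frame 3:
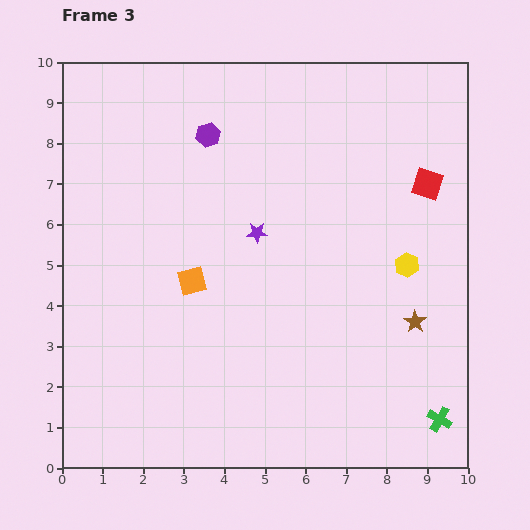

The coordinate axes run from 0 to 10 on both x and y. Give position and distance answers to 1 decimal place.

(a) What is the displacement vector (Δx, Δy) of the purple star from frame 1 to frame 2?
(-2.4, -2.9)

The purple star was at (9.5, 5.8) in frame 1 and (7.1, 2.9) in frame 2.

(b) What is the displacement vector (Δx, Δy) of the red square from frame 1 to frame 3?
(7.4, -2.0)

The red square was at (1.6, 9.0) in frame 1 and (9.0, 7.0) in frame 3.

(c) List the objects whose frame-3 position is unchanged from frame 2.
none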